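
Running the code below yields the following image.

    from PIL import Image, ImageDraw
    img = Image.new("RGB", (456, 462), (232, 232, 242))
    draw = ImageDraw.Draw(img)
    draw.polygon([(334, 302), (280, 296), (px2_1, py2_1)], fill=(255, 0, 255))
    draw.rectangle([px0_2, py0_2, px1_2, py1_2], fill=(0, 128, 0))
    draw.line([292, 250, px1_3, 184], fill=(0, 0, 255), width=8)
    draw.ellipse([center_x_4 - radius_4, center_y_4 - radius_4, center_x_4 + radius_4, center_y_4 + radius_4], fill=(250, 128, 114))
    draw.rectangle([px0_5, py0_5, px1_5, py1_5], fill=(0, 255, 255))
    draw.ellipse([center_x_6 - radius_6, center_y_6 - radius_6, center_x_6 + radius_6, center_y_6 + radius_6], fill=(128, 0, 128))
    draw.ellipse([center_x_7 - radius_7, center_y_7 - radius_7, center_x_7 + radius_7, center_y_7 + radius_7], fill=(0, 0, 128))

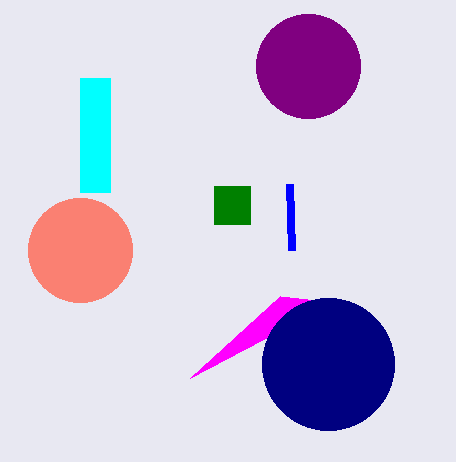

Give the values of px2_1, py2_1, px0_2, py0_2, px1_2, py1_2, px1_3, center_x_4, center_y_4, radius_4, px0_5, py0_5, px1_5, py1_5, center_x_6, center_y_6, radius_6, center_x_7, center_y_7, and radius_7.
px2_1 = 190; py2_1 = 378; px0_2 = 214; py0_2 = 186; px1_2 = 250; py1_2 = 224; px1_3 = 290; center_x_4 = 80; center_y_4 = 250; radius_4 = 52; px0_5 = 80; py0_5 = 78; px1_5 = 110; py1_5 = 192; center_x_6 = 308; center_y_6 = 66; radius_6 = 52; center_x_7 = 328; center_y_7 = 364; radius_7 = 66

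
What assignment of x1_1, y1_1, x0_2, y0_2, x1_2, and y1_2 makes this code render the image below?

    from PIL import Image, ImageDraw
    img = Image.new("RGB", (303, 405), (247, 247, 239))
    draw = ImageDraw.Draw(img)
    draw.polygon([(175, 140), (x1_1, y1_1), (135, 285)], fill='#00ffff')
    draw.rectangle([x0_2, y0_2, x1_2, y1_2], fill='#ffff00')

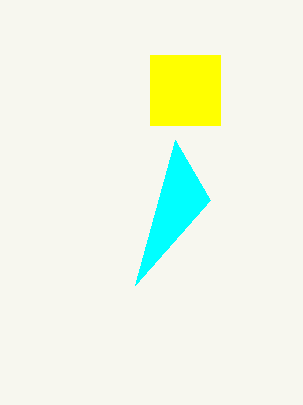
x1_1 = 210, y1_1 = 200, x0_2 = 150, y0_2 = 55, x1_2 = 220, y1_2 = 125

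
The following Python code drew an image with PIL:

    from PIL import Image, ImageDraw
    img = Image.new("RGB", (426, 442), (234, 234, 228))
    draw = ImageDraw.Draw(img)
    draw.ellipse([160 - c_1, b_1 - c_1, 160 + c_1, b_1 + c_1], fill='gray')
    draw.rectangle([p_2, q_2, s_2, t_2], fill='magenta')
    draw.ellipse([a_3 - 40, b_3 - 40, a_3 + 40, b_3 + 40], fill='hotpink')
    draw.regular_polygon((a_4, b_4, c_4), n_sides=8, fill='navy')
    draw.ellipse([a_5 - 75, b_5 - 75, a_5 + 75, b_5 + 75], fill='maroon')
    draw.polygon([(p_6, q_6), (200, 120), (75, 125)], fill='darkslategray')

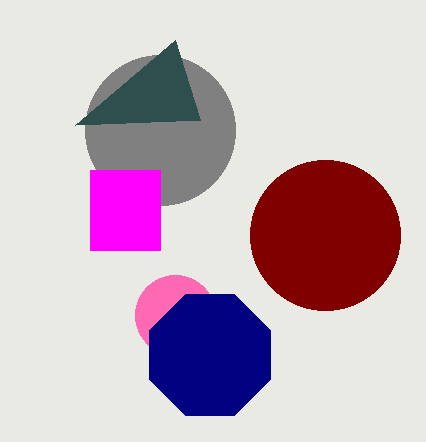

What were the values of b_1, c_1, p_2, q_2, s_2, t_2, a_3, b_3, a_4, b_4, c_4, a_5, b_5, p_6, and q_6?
b_1 = 130
c_1 = 75
p_2 = 90
q_2 = 170
s_2 = 160
t_2 = 250
a_3 = 175
b_3 = 315
a_4 = 210
b_4 = 355
c_4 = 65
a_5 = 325
b_5 = 235
p_6 = 175
q_6 = 40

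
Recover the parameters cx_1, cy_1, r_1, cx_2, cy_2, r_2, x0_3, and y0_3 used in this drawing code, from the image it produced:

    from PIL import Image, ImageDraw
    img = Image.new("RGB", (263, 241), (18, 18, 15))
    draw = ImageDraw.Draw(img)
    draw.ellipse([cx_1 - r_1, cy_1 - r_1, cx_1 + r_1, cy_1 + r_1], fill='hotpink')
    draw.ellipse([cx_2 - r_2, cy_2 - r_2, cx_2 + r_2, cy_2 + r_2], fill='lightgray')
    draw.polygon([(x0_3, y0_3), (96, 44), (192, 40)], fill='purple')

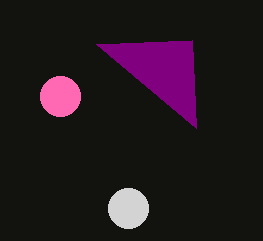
cx_1 = 60; cy_1 = 96; r_1 = 20; cx_2 = 128; cy_2 = 208; r_2 = 20; x0_3 = 196; y0_3 = 128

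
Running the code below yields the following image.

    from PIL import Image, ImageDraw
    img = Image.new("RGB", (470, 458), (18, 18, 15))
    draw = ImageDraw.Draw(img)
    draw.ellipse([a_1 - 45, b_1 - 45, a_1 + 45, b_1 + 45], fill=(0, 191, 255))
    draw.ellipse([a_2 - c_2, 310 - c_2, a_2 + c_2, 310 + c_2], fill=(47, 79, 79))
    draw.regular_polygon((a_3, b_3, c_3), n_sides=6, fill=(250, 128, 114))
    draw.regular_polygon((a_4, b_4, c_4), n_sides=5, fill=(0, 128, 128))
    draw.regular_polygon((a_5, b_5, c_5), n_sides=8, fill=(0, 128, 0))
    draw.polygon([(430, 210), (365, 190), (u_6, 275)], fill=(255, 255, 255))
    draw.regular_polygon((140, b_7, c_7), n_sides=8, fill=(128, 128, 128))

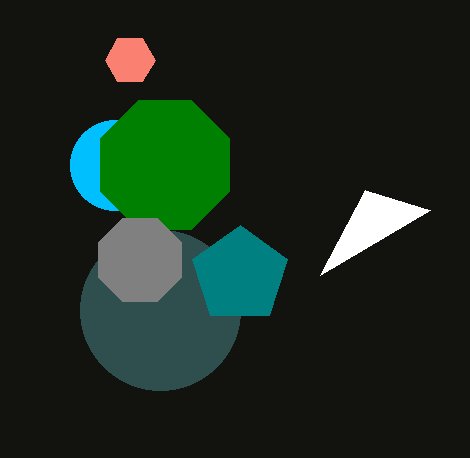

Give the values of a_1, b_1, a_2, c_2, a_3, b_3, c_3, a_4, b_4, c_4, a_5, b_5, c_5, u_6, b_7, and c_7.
a_1 = 115, b_1 = 165, a_2 = 160, c_2 = 80, a_3 = 130, b_3 = 60, c_3 = 25, a_4 = 240, b_4 = 275, c_4 = 50, a_5 = 165, b_5 = 165, c_5 = 70, u_6 = 320, b_7 = 260, c_7 = 45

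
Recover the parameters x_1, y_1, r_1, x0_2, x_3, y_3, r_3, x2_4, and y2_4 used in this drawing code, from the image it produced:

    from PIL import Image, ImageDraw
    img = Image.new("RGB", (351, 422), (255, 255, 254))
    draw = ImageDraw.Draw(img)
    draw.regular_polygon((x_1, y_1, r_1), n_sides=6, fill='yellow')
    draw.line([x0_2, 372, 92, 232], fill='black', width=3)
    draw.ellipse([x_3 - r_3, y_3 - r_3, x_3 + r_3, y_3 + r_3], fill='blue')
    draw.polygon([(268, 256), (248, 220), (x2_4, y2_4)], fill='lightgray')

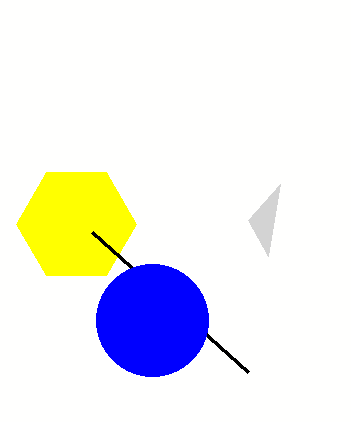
x_1 = 76, y_1 = 224, r_1 = 60, x0_2 = 248, x_3 = 152, y_3 = 320, r_3 = 56, x2_4 = 280, y2_4 = 184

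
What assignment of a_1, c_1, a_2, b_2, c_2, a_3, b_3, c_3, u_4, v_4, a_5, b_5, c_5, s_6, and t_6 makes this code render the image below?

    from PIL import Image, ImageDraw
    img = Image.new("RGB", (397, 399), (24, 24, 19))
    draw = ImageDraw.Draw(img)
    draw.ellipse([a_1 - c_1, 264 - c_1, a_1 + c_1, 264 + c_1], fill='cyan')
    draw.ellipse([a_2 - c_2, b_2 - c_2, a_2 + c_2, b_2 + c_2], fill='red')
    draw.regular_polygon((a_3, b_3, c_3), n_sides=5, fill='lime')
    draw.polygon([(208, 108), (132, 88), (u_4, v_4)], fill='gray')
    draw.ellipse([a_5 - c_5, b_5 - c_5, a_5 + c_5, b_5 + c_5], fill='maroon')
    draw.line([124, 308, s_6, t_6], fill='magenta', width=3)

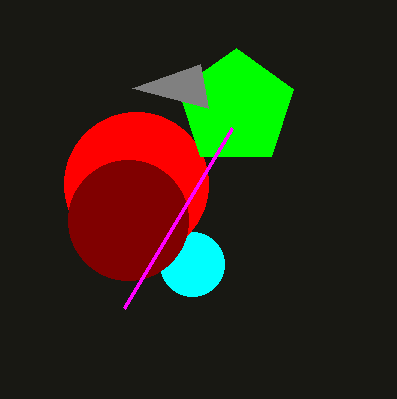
a_1 = 192, c_1 = 32, a_2 = 136, b_2 = 184, c_2 = 72, a_3 = 236, b_3 = 108, c_3 = 60, u_4 = 200, v_4 = 64, a_5 = 128, b_5 = 220, c_5 = 60, s_6 = 232, t_6 = 128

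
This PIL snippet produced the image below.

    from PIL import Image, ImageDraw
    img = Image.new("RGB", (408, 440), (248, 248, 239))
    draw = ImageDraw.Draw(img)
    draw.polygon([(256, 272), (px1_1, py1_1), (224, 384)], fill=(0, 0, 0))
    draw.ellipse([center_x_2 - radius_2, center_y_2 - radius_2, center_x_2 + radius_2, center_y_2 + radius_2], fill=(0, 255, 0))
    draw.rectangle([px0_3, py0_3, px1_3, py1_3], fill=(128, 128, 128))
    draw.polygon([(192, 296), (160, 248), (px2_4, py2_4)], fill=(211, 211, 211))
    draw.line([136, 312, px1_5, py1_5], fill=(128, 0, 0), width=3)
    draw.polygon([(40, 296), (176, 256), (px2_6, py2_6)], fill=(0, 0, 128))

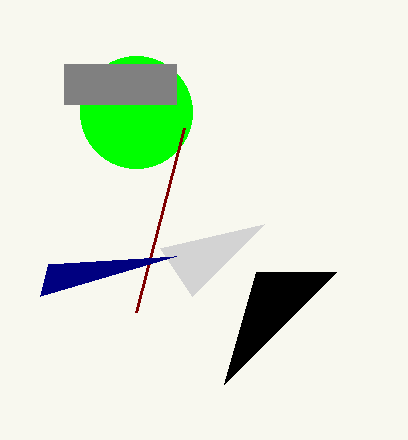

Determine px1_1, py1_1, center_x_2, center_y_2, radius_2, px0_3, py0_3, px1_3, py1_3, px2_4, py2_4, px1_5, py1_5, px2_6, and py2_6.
px1_1 = 336
py1_1 = 272
center_x_2 = 136
center_y_2 = 112
radius_2 = 56
px0_3 = 64
py0_3 = 64
px1_3 = 176
py1_3 = 104
px2_4 = 264
py2_4 = 224
px1_5 = 184
py1_5 = 128
px2_6 = 48
py2_6 = 264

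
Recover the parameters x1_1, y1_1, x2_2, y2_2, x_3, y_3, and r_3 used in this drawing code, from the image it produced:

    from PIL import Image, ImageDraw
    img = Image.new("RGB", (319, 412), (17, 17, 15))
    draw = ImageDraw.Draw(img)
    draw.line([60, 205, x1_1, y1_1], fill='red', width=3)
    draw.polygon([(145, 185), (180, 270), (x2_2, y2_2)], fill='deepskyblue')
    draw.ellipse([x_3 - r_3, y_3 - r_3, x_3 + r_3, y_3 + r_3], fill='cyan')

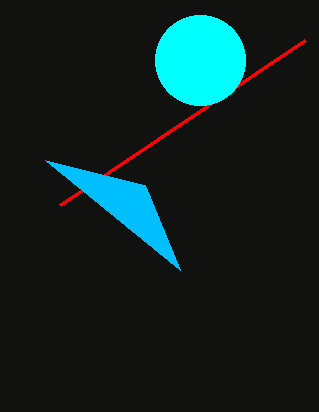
x1_1 = 305, y1_1 = 40, x2_2 = 45, y2_2 = 160, x_3 = 200, y_3 = 60, r_3 = 45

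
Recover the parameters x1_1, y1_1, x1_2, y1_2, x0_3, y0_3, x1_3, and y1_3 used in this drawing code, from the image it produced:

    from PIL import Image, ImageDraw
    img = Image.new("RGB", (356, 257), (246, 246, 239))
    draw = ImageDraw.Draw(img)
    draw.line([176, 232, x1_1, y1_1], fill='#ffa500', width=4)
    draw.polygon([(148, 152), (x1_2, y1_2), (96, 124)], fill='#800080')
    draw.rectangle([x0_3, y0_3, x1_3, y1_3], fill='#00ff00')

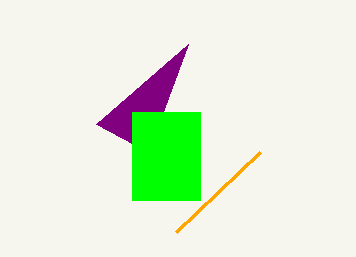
x1_1 = 260
y1_1 = 152
x1_2 = 188
y1_2 = 44
x0_3 = 132
y0_3 = 112
x1_3 = 200
y1_3 = 200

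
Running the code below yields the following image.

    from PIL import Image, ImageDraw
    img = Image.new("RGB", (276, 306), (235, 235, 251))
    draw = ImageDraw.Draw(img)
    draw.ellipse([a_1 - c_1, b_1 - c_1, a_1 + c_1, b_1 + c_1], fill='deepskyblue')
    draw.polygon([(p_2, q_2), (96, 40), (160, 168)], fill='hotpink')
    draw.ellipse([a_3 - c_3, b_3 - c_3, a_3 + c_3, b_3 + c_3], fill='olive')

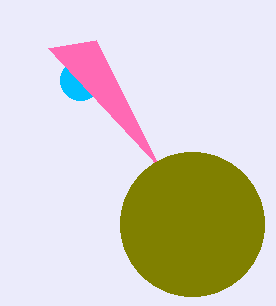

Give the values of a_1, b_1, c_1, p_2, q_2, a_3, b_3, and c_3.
a_1 = 80
b_1 = 80
c_1 = 20
p_2 = 48
q_2 = 48
a_3 = 192
b_3 = 224
c_3 = 72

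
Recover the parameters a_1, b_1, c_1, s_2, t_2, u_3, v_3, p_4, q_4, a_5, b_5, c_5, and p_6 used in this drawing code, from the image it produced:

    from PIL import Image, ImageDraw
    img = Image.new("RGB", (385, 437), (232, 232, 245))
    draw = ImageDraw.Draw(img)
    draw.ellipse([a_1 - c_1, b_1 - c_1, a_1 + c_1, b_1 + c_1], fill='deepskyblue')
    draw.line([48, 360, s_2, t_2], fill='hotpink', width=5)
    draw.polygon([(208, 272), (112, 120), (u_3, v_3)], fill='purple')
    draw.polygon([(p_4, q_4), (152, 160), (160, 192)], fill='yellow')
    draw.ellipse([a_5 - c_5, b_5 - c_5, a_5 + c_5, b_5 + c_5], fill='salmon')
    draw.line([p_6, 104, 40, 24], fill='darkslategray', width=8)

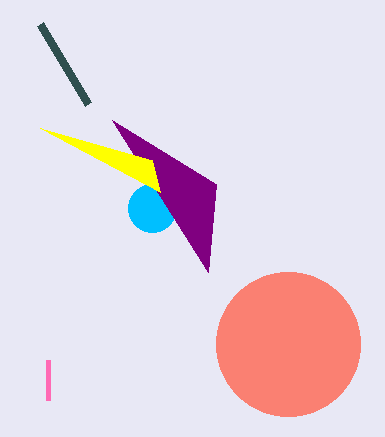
a_1 = 152, b_1 = 208, c_1 = 24, s_2 = 48, t_2 = 400, u_3 = 216, v_3 = 184, p_4 = 40, q_4 = 128, a_5 = 288, b_5 = 344, c_5 = 72, p_6 = 88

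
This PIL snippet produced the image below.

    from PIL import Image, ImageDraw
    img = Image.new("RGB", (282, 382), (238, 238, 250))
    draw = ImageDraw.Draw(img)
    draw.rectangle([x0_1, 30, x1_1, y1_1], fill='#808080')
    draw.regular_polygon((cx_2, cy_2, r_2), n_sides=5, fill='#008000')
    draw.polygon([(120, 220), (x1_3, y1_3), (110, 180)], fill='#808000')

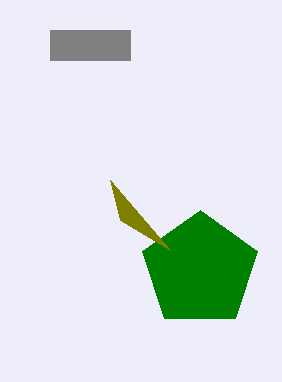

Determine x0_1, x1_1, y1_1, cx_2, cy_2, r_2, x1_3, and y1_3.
x0_1 = 50; x1_1 = 130; y1_1 = 60; cx_2 = 200; cy_2 = 270; r_2 = 60; x1_3 = 170; y1_3 = 250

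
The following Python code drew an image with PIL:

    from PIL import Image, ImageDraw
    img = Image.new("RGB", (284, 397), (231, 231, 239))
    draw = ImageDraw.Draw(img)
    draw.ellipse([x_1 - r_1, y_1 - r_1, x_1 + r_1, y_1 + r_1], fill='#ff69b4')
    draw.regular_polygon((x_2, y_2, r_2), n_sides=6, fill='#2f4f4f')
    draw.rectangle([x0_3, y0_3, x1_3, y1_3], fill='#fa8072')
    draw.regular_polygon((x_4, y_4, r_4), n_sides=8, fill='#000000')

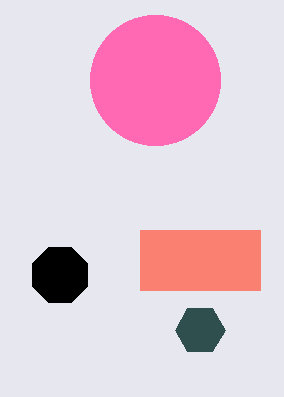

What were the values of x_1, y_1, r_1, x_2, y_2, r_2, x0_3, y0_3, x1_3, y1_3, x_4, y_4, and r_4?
x_1 = 155; y_1 = 80; r_1 = 65; x_2 = 200; y_2 = 330; r_2 = 25; x0_3 = 140; y0_3 = 230; x1_3 = 260; y1_3 = 290; x_4 = 60; y_4 = 275; r_4 = 30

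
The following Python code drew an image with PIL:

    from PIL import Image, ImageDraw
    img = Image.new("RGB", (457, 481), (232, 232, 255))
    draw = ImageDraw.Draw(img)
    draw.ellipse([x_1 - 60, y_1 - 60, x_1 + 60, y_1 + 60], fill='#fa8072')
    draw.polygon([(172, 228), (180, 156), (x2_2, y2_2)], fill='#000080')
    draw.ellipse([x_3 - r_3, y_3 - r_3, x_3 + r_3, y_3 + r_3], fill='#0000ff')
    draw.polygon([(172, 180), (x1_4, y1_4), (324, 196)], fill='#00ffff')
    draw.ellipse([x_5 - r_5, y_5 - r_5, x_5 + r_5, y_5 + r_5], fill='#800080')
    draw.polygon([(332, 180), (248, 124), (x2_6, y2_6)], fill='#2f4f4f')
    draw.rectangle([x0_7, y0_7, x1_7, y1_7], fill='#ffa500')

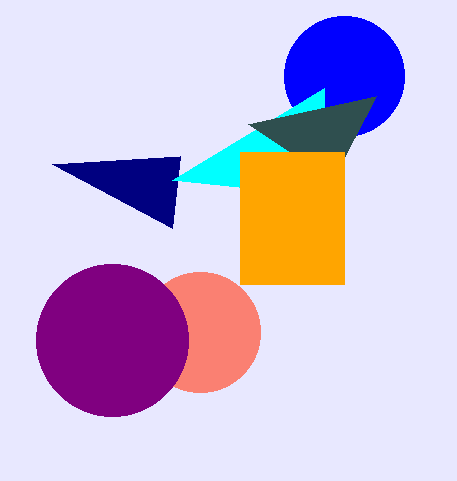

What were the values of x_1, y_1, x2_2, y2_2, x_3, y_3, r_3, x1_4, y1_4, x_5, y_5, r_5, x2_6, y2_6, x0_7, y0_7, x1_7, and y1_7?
x_1 = 200, y_1 = 332, x2_2 = 52, y2_2 = 164, x_3 = 344, y_3 = 76, r_3 = 60, x1_4 = 324, y1_4 = 88, x_5 = 112, y_5 = 340, r_5 = 76, x2_6 = 376, y2_6 = 96, x0_7 = 240, y0_7 = 152, x1_7 = 344, y1_7 = 284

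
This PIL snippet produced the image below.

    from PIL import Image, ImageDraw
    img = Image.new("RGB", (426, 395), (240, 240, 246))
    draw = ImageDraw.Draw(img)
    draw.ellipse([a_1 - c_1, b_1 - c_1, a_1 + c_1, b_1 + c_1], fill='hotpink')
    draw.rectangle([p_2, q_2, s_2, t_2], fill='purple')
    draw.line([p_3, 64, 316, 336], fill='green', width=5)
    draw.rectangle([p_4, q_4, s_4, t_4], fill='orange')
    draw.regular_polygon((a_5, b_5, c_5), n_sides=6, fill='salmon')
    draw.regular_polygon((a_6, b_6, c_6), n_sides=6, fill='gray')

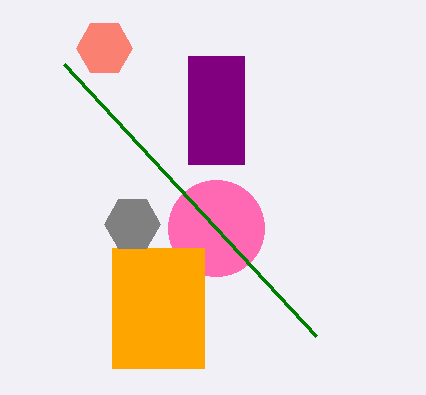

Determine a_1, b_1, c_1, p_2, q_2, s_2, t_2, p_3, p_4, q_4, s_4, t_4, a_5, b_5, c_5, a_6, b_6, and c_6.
a_1 = 216
b_1 = 228
c_1 = 48
p_2 = 188
q_2 = 56
s_2 = 244
t_2 = 164
p_3 = 64
p_4 = 112
q_4 = 248
s_4 = 204
t_4 = 368
a_5 = 104
b_5 = 48
c_5 = 28
a_6 = 132
b_6 = 224
c_6 = 28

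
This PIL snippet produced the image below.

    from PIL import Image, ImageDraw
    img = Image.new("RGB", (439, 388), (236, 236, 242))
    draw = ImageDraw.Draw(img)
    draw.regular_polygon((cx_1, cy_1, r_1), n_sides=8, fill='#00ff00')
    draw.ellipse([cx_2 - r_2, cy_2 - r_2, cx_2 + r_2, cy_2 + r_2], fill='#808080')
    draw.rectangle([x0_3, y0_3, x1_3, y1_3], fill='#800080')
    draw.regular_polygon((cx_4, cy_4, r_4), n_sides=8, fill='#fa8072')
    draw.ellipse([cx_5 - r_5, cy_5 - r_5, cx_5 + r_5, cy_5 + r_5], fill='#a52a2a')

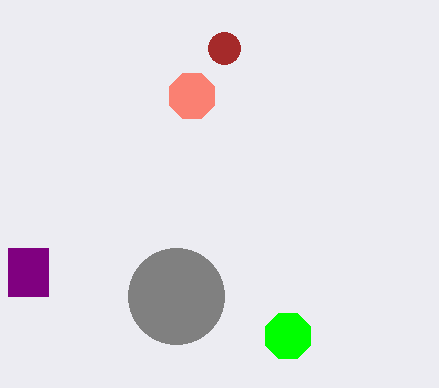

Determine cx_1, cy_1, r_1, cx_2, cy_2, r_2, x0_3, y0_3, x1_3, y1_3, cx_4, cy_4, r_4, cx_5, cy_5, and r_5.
cx_1 = 288, cy_1 = 336, r_1 = 24, cx_2 = 176, cy_2 = 296, r_2 = 48, x0_3 = 8, y0_3 = 248, x1_3 = 48, y1_3 = 296, cx_4 = 192, cy_4 = 96, r_4 = 24, cx_5 = 224, cy_5 = 48, r_5 = 16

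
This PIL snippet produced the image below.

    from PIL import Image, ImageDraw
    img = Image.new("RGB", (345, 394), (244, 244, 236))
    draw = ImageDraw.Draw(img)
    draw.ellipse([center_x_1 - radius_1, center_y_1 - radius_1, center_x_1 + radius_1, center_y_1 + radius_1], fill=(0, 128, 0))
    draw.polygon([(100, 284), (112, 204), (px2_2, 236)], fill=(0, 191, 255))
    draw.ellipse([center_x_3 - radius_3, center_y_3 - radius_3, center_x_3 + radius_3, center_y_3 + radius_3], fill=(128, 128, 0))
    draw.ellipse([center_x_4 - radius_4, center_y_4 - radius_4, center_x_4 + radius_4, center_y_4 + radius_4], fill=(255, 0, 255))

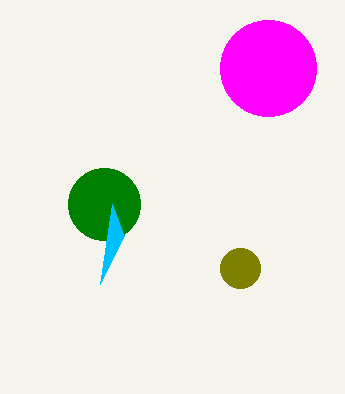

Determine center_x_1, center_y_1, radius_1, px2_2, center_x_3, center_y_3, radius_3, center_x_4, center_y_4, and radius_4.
center_x_1 = 104
center_y_1 = 204
radius_1 = 36
px2_2 = 124
center_x_3 = 240
center_y_3 = 268
radius_3 = 20
center_x_4 = 268
center_y_4 = 68
radius_4 = 48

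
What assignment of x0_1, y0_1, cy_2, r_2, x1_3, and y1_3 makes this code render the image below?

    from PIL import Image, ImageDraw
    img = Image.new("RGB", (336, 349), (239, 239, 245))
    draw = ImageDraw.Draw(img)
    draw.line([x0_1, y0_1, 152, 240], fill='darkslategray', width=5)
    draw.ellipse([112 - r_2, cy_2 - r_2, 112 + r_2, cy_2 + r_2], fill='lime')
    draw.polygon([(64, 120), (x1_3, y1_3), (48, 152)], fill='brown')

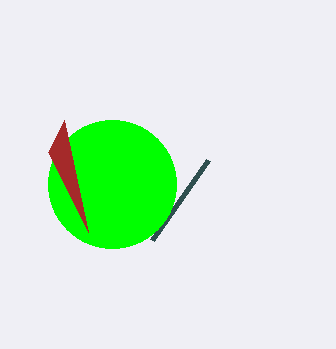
x0_1 = 208; y0_1 = 160; cy_2 = 184; r_2 = 64; x1_3 = 88; y1_3 = 232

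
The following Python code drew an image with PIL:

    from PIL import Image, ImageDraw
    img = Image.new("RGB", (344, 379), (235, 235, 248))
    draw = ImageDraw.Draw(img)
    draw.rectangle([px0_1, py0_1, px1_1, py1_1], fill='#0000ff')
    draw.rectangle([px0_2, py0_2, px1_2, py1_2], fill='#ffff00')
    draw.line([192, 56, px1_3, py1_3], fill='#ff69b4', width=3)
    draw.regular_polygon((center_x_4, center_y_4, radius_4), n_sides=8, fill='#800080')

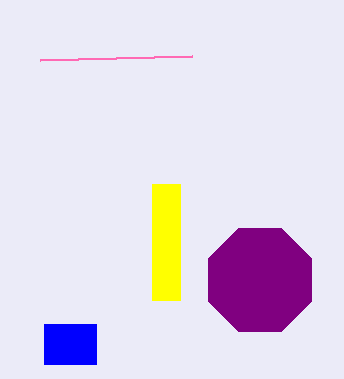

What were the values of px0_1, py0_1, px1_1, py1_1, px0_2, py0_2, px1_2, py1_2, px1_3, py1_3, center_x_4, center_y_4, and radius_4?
px0_1 = 44, py0_1 = 324, px1_1 = 96, py1_1 = 364, px0_2 = 152, py0_2 = 184, px1_2 = 180, py1_2 = 300, px1_3 = 40, py1_3 = 60, center_x_4 = 260, center_y_4 = 280, radius_4 = 56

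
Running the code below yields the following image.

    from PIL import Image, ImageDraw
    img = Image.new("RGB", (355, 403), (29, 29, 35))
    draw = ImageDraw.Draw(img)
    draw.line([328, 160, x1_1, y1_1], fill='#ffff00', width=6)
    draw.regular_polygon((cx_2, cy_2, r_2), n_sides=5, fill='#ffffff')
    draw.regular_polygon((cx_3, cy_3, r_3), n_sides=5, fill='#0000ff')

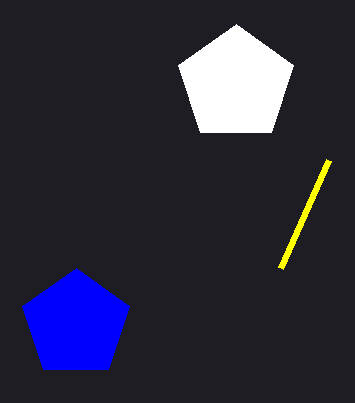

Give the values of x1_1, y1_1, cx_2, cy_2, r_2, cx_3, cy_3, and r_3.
x1_1 = 280, y1_1 = 268, cx_2 = 236, cy_2 = 84, r_2 = 60, cx_3 = 76, cy_3 = 324, r_3 = 56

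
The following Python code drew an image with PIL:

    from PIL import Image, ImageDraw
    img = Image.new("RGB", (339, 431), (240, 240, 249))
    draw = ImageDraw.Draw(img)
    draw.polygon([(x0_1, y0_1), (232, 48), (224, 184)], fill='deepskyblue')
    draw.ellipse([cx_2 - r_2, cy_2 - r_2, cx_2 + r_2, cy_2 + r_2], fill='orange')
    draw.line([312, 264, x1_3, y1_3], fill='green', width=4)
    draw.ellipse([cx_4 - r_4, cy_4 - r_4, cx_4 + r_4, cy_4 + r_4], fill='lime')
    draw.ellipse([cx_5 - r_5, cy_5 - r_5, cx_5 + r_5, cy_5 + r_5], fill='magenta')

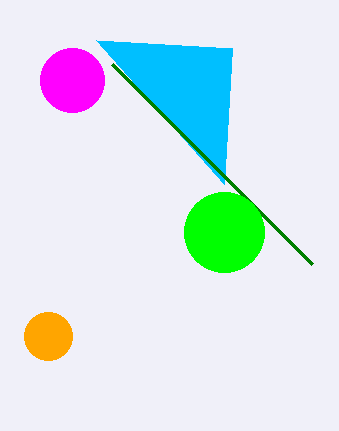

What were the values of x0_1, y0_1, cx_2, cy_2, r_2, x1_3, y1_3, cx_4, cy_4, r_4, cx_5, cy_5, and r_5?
x0_1 = 96, y0_1 = 40, cx_2 = 48, cy_2 = 336, r_2 = 24, x1_3 = 112, y1_3 = 64, cx_4 = 224, cy_4 = 232, r_4 = 40, cx_5 = 72, cy_5 = 80, r_5 = 32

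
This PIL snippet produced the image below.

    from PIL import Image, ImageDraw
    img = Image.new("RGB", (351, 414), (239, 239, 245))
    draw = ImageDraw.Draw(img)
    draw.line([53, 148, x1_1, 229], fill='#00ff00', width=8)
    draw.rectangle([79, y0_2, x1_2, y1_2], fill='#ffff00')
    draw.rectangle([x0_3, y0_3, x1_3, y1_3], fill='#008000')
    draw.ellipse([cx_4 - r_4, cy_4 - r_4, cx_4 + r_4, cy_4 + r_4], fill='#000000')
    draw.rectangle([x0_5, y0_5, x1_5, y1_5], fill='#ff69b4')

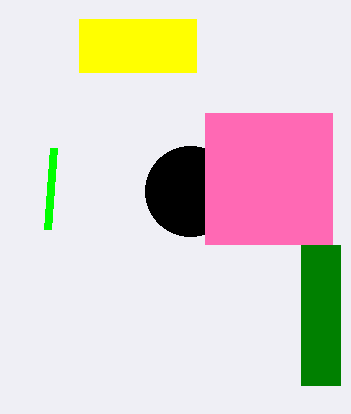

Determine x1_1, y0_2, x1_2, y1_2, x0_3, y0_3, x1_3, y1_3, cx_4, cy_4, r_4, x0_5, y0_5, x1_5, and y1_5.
x1_1 = 47
y0_2 = 19
x1_2 = 196
y1_2 = 72
x0_3 = 301
y0_3 = 245
x1_3 = 340
y1_3 = 385
cx_4 = 190
cy_4 = 191
r_4 = 45
x0_5 = 205
y0_5 = 113
x1_5 = 332
y1_5 = 244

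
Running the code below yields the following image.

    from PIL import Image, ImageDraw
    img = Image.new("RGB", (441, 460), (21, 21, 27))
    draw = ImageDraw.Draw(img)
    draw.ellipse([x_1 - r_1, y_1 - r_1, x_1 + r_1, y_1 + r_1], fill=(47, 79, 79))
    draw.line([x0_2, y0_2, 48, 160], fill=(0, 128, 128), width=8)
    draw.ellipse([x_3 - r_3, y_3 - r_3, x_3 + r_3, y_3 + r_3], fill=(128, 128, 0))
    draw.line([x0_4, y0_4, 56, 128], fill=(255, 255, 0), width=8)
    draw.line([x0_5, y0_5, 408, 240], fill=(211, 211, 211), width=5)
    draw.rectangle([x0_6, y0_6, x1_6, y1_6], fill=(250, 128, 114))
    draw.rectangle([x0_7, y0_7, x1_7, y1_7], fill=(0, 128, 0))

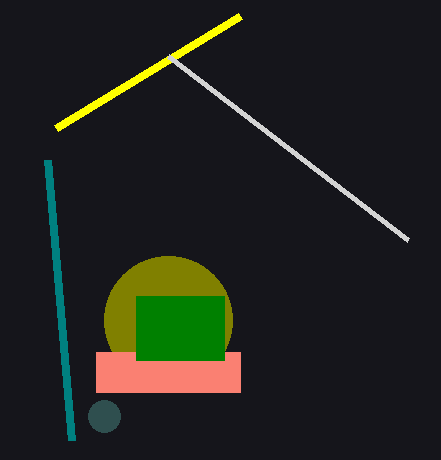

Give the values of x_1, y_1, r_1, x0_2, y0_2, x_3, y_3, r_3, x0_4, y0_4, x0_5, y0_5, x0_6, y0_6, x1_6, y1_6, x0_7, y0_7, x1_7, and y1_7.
x_1 = 104, y_1 = 416, r_1 = 16, x0_2 = 72, y0_2 = 440, x_3 = 168, y_3 = 320, r_3 = 64, x0_4 = 240, y0_4 = 16, x0_5 = 168, y0_5 = 56, x0_6 = 96, y0_6 = 352, x1_6 = 240, y1_6 = 392, x0_7 = 136, y0_7 = 296, x1_7 = 224, y1_7 = 360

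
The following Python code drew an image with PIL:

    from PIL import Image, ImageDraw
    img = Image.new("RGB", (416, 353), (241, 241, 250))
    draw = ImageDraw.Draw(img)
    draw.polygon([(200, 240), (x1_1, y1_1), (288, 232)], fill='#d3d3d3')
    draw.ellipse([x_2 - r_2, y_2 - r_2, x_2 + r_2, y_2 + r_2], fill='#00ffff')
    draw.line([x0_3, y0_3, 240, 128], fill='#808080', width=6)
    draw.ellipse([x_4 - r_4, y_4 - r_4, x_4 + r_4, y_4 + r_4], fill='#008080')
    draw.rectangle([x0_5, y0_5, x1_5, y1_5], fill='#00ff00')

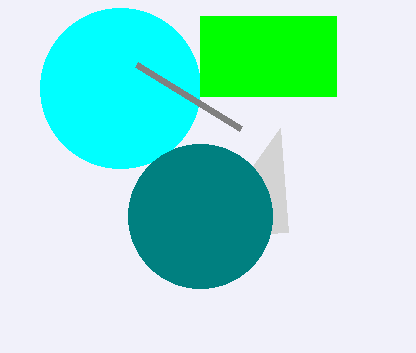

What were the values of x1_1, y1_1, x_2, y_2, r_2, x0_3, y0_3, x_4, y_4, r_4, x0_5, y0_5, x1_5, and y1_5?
x1_1 = 280
y1_1 = 128
x_2 = 120
y_2 = 88
r_2 = 80
x0_3 = 136
y0_3 = 64
x_4 = 200
y_4 = 216
r_4 = 72
x0_5 = 200
y0_5 = 16
x1_5 = 336
y1_5 = 96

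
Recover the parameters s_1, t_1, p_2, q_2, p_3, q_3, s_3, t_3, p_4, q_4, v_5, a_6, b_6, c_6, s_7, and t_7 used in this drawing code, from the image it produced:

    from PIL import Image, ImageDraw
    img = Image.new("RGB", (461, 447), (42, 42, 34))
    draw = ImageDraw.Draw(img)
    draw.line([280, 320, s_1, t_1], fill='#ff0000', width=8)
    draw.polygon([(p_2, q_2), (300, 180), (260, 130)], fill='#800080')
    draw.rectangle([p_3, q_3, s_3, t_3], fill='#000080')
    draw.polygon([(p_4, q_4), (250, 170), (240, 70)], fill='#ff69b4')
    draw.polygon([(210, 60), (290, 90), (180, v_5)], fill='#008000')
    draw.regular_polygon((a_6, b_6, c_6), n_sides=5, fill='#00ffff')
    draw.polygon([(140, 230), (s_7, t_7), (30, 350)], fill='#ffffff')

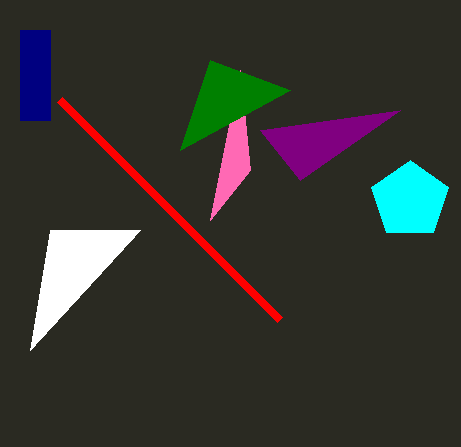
s_1 = 60
t_1 = 100
p_2 = 400
q_2 = 110
p_3 = 20
q_3 = 30
s_3 = 50
t_3 = 120
p_4 = 210
q_4 = 220
v_5 = 150
a_6 = 410
b_6 = 200
c_6 = 40
s_7 = 50
t_7 = 230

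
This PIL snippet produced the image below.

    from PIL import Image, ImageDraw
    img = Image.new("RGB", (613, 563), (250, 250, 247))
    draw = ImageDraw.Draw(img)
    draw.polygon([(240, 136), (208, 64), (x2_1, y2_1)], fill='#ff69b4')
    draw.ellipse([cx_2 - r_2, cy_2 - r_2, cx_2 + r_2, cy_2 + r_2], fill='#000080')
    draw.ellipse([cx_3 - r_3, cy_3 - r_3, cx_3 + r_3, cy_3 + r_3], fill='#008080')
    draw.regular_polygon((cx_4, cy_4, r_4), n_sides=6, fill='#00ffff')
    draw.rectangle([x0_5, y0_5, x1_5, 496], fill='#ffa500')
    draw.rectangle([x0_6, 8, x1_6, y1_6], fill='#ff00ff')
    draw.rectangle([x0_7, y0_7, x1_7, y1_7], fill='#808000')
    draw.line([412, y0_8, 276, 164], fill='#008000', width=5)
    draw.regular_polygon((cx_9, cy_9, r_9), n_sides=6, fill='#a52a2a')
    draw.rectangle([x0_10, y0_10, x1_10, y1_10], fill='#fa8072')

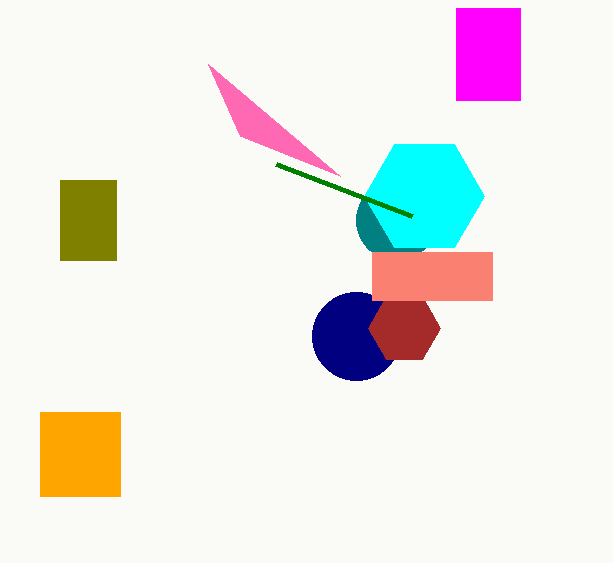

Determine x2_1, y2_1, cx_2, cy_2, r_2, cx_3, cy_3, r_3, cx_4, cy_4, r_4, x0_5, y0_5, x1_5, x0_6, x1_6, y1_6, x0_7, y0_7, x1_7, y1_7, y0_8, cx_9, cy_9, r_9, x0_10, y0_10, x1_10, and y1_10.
x2_1 = 340; y2_1 = 176; cx_2 = 356; cy_2 = 336; r_2 = 44; cx_3 = 396; cy_3 = 220; r_3 = 40; cx_4 = 424; cy_4 = 196; r_4 = 60; x0_5 = 40; y0_5 = 412; x1_5 = 120; x0_6 = 456; x1_6 = 520; y1_6 = 100; x0_7 = 60; y0_7 = 180; x1_7 = 116; y1_7 = 260; y0_8 = 216; cx_9 = 404; cy_9 = 328; r_9 = 36; x0_10 = 372; y0_10 = 252; x1_10 = 492; y1_10 = 300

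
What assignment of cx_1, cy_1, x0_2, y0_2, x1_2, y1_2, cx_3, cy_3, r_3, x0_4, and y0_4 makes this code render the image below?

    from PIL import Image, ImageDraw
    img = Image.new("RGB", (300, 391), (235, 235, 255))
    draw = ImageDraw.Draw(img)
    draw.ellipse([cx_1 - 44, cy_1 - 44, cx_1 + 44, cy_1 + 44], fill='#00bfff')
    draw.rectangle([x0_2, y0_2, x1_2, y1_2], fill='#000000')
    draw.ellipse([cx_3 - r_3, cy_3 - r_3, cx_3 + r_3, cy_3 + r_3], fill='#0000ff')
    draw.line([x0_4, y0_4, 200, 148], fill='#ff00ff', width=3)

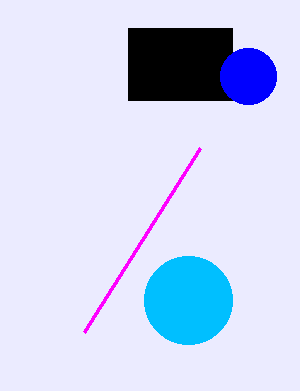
cx_1 = 188, cy_1 = 300, x0_2 = 128, y0_2 = 28, x1_2 = 232, y1_2 = 100, cx_3 = 248, cy_3 = 76, r_3 = 28, x0_4 = 84, y0_4 = 332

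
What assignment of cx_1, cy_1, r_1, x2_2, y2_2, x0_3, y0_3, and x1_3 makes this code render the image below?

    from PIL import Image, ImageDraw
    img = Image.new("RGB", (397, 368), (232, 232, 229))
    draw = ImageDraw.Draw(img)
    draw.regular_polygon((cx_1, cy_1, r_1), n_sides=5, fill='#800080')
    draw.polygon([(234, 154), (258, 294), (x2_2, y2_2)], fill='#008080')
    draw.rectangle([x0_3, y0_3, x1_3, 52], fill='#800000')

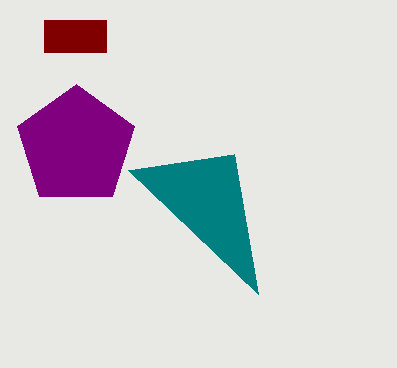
cx_1 = 76, cy_1 = 146, r_1 = 62, x2_2 = 128, y2_2 = 170, x0_3 = 44, y0_3 = 20, x1_3 = 106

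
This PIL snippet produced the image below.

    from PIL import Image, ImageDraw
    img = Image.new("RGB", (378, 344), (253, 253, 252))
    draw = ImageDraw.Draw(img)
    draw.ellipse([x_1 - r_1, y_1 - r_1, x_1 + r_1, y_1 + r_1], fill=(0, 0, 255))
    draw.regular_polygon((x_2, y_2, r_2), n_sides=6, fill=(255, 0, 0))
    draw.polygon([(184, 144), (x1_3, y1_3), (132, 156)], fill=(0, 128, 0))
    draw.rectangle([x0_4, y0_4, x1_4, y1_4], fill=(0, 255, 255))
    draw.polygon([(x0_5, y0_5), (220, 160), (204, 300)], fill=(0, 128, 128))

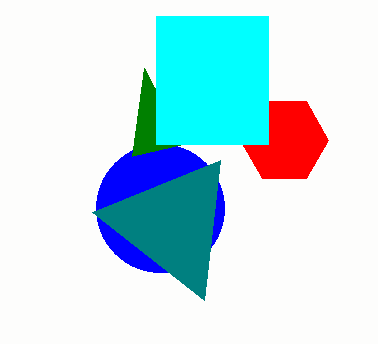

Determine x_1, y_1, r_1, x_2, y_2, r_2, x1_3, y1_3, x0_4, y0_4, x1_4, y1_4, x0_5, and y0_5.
x_1 = 160; y_1 = 208; r_1 = 64; x_2 = 284; y_2 = 140; r_2 = 44; x1_3 = 144; y1_3 = 68; x0_4 = 156; y0_4 = 16; x1_4 = 268; y1_4 = 144; x0_5 = 92; y0_5 = 212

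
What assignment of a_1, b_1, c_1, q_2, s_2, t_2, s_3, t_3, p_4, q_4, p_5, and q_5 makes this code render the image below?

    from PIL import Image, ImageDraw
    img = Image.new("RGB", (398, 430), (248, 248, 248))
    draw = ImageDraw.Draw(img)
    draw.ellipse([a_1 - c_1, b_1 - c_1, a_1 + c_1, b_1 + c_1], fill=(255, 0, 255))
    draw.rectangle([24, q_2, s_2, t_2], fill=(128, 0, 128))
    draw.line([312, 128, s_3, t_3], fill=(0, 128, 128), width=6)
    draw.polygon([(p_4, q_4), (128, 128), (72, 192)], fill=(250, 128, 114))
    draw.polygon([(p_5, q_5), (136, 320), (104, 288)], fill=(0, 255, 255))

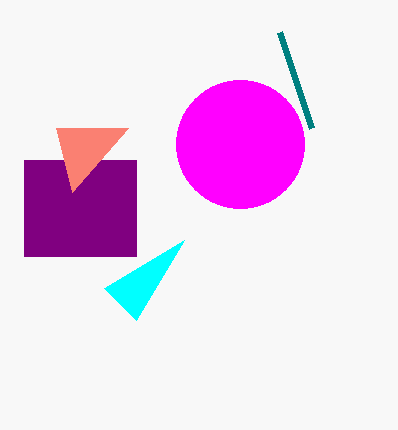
a_1 = 240
b_1 = 144
c_1 = 64
q_2 = 160
s_2 = 136
t_2 = 256
s_3 = 280
t_3 = 32
p_4 = 56
q_4 = 128
p_5 = 184
q_5 = 240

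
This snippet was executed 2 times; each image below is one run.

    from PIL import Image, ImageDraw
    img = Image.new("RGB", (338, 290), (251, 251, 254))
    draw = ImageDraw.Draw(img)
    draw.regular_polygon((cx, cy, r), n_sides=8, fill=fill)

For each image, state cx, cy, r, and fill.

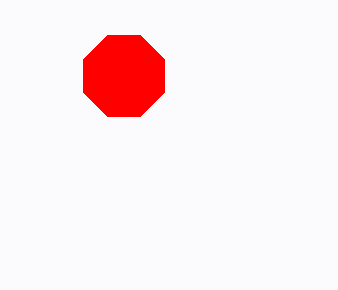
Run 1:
cx = 124; cy = 76; r = 44; fill = 'red'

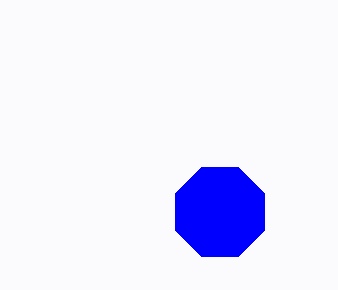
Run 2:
cx = 220; cy = 212; r = 48; fill = 'blue'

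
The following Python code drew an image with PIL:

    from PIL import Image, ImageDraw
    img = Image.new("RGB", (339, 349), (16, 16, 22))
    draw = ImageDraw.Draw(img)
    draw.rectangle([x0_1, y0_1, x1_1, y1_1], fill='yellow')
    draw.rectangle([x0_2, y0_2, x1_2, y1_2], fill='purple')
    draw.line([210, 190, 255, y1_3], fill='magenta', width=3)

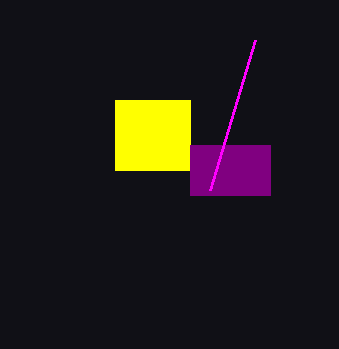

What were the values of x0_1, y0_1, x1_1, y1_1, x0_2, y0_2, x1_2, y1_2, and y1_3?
x0_1 = 115
y0_1 = 100
x1_1 = 190
y1_1 = 170
x0_2 = 190
y0_2 = 145
x1_2 = 270
y1_2 = 195
y1_3 = 40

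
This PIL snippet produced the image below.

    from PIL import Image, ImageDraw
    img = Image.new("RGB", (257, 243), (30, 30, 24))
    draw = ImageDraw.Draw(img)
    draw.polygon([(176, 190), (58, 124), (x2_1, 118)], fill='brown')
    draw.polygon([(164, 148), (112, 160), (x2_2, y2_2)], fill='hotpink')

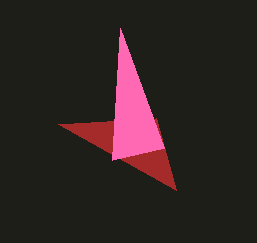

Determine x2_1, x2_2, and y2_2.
x2_1 = 156; x2_2 = 120; y2_2 = 28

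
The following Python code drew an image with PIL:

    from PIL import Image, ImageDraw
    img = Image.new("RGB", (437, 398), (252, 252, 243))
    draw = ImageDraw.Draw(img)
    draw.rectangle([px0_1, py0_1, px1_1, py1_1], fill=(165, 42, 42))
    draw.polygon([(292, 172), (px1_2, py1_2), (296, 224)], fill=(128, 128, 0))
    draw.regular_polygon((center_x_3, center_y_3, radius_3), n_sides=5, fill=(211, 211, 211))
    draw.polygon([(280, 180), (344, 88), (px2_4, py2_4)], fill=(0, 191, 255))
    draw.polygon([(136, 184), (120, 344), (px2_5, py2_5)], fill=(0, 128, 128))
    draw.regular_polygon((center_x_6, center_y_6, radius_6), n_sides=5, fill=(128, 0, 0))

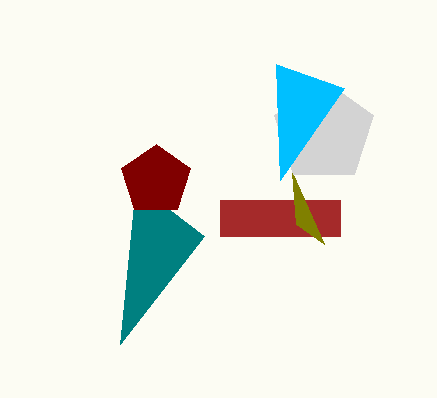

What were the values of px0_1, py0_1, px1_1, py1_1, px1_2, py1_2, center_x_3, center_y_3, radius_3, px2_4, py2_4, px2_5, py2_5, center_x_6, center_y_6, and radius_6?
px0_1 = 220; py0_1 = 200; px1_1 = 340; py1_1 = 236; px1_2 = 324; py1_2 = 244; center_x_3 = 324; center_y_3 = 132; radius_3 = 52; px2_4 = 276; py2_4 = 64; px2_5 = 204; py2_5 = 236; center_x_6 = 156; center_y_6 = 180; radius_6 = 36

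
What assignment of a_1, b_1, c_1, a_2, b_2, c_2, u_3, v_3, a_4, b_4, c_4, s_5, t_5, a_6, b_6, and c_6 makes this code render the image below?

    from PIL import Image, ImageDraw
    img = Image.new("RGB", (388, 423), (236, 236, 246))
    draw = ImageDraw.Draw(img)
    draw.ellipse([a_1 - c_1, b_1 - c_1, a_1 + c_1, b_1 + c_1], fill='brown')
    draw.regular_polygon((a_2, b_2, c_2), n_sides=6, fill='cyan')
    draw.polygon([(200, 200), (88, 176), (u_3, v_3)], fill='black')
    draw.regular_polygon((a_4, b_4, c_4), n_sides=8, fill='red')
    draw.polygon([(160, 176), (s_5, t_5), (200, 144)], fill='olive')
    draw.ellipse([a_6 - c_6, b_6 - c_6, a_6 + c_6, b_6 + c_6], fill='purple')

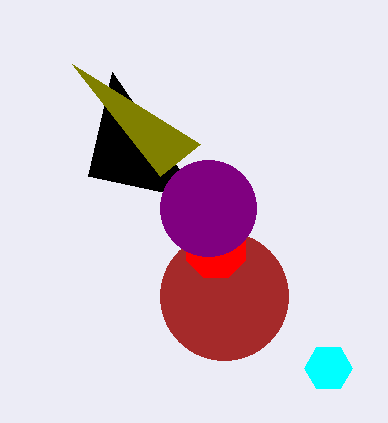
a_1 = 224, b_1 = 296, c_1 = 64, a_2 = 328, b_2 = 368, c_2 = 24, u_3 = 112, v_3 = 72, a_4 = 216, b_4 = 248, c_4 = 32, s_5 = 72, t_5 = 64, a_6 = 208, b_6 = 208, c_6 = 48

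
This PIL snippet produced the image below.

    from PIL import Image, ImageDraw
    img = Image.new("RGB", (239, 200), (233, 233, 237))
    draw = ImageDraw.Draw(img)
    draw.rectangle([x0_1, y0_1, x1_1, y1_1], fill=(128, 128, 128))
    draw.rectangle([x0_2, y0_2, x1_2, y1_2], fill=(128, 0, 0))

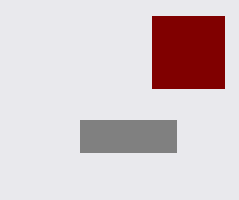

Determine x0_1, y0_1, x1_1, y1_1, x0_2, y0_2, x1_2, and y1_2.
x0_1 = 80; y0_1 = 120; x1_1 = 176; y1_1 = 152; x0_2 = 152; y0_2 = 16; x1_2 = 224; y1_2 = 88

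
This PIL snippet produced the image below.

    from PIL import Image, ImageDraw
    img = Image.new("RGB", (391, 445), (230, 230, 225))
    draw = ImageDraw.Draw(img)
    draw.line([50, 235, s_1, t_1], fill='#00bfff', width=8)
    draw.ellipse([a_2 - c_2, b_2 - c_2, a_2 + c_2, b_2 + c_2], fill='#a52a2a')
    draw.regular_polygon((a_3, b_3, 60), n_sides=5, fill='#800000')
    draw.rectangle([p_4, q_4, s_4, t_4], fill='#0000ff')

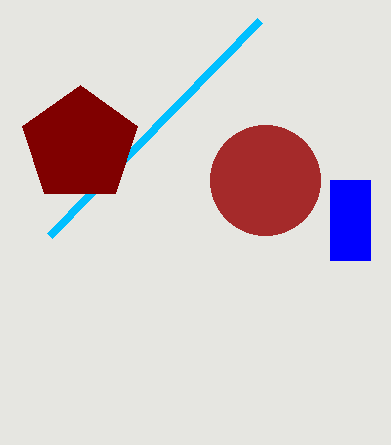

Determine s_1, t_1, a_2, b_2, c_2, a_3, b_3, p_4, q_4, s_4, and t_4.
s_1 = 260; t_1 = 20; a_2 = 265; b_2 = 180; c_2 = 55; a_3 = 80; b_3 = 145; p_4 = 330; q_4 = 180; s_4 = 370; t_4 = 260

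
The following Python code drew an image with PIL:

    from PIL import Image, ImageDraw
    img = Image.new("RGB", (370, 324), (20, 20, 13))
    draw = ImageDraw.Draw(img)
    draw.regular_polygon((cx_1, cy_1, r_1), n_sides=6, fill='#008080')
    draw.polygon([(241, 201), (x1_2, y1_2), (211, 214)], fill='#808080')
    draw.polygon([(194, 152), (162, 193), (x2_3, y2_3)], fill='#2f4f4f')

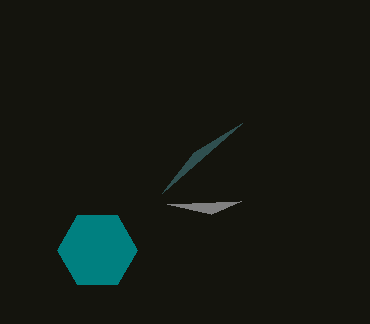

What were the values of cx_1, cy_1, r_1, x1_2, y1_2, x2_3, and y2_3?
cx_1 = 97
cy_1 = 250
r_1 = 40
x1_2 = 167
y1_2 = 204
x2_3 = 242
y2_3 = 123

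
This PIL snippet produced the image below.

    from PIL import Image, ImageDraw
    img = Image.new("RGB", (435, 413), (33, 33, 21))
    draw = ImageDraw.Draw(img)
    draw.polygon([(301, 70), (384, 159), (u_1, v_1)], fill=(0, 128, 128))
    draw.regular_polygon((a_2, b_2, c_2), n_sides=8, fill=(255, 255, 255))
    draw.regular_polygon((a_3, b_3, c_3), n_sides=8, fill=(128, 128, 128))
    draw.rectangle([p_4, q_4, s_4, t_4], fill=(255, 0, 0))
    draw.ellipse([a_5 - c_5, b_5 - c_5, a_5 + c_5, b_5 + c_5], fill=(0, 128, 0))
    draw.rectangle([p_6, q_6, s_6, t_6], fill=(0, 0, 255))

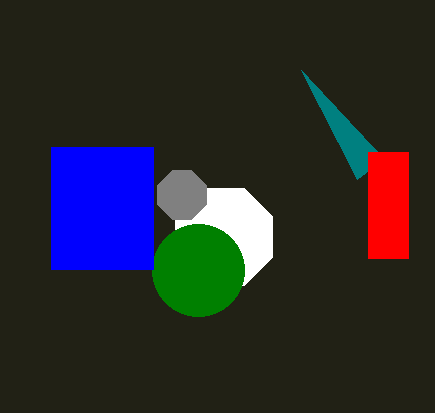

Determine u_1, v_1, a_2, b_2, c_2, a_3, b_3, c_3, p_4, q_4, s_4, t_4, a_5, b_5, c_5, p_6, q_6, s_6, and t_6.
u_1 = 357; v_1 = 179; a_2 = 224; b_2 = 237; c_2 = 53; a_3 = 182; b_3 = 195; c_3 = 26; p_4 = 368; q_4 = 152; s_4 = 408; t_4 = 258; a_5 = 198; b_5 = 270; c_5 = 46; p_6 = 51; q_6 = 147; s_6 = 153; t_6 = 269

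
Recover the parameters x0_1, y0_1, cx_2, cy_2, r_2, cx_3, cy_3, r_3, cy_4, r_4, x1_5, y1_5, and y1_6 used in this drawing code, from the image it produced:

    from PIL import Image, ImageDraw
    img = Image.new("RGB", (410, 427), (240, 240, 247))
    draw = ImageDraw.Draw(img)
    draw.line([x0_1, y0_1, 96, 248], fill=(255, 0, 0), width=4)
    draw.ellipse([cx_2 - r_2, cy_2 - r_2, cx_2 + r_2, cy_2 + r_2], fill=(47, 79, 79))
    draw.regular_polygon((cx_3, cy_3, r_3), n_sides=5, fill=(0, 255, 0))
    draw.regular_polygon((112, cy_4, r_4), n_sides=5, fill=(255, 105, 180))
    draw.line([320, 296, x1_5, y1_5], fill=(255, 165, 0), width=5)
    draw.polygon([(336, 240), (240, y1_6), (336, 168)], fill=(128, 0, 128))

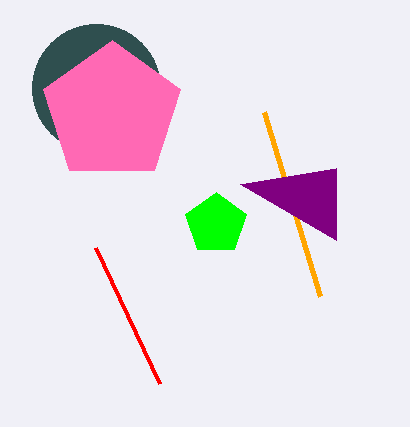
x0_1 = 160
y0_1 = 384
cx_2 = 96
cy_2 = 88
r_2 = 64
cx_3 = 216
cy_3 = 224
r_3 = 32
cy_4 = 112
r_4 = 72
x1_5 = 264
y1_5 = 112
y1_6 = 184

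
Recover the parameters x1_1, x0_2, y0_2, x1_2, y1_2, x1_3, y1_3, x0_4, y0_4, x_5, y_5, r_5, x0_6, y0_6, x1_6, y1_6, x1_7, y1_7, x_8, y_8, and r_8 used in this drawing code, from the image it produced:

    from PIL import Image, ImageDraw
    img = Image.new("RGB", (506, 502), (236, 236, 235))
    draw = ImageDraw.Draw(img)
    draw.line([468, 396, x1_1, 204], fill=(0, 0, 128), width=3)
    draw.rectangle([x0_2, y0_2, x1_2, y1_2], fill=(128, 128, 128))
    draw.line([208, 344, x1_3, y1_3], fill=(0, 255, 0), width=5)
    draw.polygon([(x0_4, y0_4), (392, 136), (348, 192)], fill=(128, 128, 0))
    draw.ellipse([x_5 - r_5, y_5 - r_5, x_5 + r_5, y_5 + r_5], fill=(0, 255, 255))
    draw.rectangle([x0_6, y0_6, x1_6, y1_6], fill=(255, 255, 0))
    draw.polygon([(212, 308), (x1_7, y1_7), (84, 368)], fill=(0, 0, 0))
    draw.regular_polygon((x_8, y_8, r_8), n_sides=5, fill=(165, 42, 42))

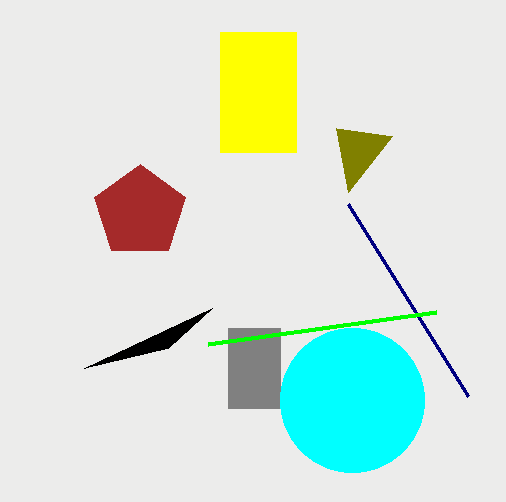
x1_1 = 348, x0_2 = 228, y0_2 = 328, x1_2 = 280, y1_2 = 408, x1_3 = 436, y1_3 = 312, x0_4 = 336, y0_4 = 128, x_5 = 352, y_5 = 400, r_5 = 72, x0_6 = 220, y0_6 = 32, x1_6 = 296, y1_6 = 152, x1_7 = 168, y1_7 = 348, x_8 = 140, y_8 = 212, r_8 = 48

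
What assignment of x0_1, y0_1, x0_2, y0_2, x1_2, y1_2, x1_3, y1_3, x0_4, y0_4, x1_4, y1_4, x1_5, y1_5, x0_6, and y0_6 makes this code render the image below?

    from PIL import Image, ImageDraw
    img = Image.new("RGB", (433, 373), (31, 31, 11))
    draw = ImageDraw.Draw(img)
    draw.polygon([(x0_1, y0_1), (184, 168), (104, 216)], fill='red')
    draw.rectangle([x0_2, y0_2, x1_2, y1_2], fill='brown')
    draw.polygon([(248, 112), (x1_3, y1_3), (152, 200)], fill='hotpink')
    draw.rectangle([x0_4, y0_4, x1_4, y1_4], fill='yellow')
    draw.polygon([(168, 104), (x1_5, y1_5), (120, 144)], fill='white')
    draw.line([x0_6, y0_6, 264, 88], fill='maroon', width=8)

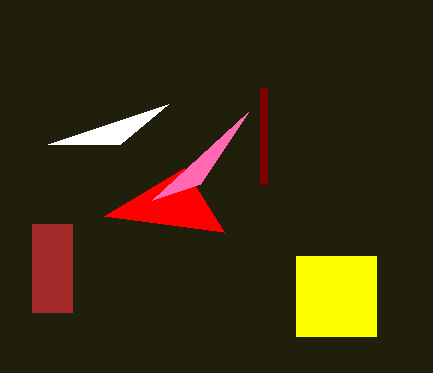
x0_1 = 224
y0_1 = 232
x0_2 = 32
y0_2 = 224
x1_2 = 72
y1_2 = 312
x1_3 = 200
y1_3 = 184
x0_4 = 296
y0_4 = 256
x1_4 = 376
y1_4 = 336
x1_5 = 48
y1_5 = 144
x0_6 = 264
y0_6 = 184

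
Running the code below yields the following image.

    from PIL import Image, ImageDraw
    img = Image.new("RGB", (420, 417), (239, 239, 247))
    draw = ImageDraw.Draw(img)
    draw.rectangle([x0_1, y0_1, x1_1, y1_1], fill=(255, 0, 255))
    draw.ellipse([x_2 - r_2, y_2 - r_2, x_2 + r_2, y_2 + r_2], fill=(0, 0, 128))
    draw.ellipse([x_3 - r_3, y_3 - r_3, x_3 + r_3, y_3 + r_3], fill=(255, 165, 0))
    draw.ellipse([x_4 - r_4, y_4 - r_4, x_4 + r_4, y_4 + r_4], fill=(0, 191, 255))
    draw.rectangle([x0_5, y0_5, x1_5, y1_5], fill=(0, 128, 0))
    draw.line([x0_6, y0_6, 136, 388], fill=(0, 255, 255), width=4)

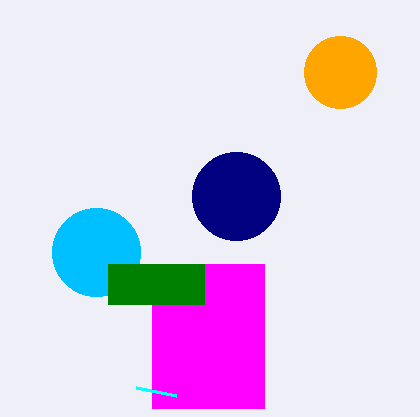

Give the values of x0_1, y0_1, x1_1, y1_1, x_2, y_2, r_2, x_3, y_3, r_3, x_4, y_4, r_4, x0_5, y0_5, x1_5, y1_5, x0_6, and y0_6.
x0_1 = 152
y0_1 = 264
x1_1 = 264
y1_1 = 408
x_2 = 236
y_2 = 196
r_2 = 44
x_3 = 340
y_3 = 72
r_3 = 36
x_4 = 96
y_4 = 252
r_4 = 44
x0_5 = 108
y0_5 = 264
x1_5 = 204
y1_5 = 304
x0_6 = 176
y0_6 = 396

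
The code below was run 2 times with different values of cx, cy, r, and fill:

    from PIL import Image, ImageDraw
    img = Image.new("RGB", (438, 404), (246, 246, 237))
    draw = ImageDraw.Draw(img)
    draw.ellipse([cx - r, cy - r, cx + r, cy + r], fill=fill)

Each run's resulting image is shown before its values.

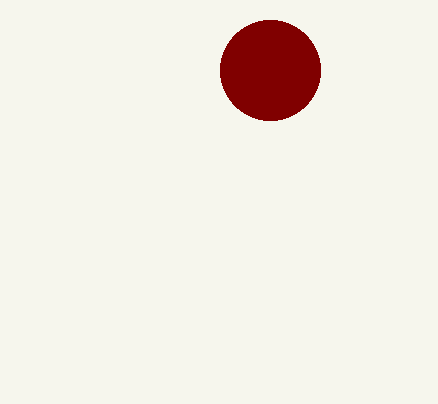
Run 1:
cx = 270
cy = 70
r = 50
fill = 'maroon'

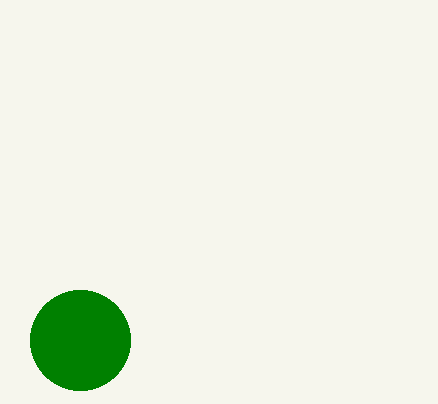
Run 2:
cx = 80
cy = 340
r = 50
fill = 'green'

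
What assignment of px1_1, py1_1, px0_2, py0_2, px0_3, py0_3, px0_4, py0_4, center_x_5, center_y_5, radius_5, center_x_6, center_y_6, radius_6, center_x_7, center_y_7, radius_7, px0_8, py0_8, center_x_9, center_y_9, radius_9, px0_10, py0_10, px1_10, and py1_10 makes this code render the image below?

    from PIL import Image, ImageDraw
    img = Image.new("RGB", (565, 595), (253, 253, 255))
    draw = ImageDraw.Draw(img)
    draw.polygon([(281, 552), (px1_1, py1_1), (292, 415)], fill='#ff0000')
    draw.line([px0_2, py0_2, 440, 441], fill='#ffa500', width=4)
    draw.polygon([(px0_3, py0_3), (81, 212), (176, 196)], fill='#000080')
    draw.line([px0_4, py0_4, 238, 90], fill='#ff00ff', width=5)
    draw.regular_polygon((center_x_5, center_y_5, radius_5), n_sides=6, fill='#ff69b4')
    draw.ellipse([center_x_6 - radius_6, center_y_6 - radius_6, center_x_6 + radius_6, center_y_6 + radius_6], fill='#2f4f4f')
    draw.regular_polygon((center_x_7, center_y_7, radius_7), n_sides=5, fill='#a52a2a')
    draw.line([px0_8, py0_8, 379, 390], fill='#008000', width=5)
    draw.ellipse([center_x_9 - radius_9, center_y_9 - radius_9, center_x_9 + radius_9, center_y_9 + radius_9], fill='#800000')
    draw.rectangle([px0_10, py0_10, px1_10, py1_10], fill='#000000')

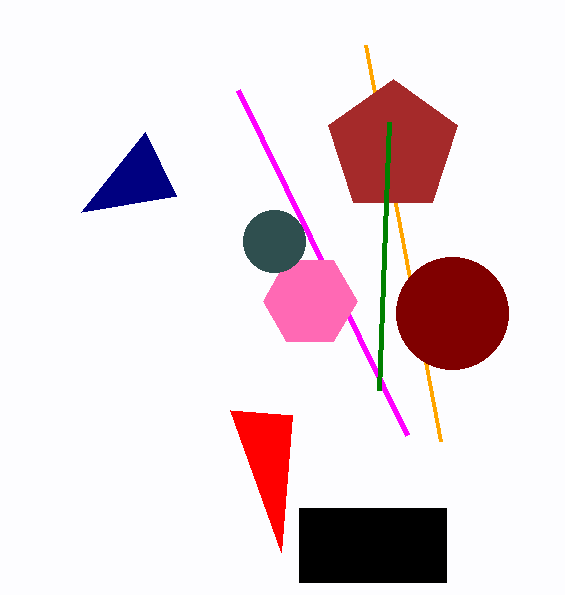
px1_1 = 230
py1_1 = 410
px0_2 = 365
py0_2 = 45
px0_3 = 145
py0_3 = 132
px0_4 = 407
py0_4 = 435
center_x_5 = 310
center_y_5 = 301
radius_5 = 47
center_x_6 = 274
center_y_6 = 241
radius_6 = 31
center_x_7 = 393
center_y_7 = 147
radius_7 = 68
px0_8 = 389
py0_8 = 122
center_x_9 = 452
center_y_9 = 313
radius_9 = 56
px0_10 = 299
py0_10 = 508
px1_10 = 446
py1_10 = 582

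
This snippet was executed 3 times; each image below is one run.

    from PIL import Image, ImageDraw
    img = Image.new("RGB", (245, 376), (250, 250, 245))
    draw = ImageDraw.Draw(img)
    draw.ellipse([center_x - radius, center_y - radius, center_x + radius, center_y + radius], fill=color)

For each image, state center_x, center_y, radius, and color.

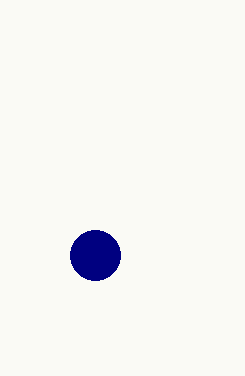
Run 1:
center_x = 95; center_y = 255; radius = 25; color = 'navy'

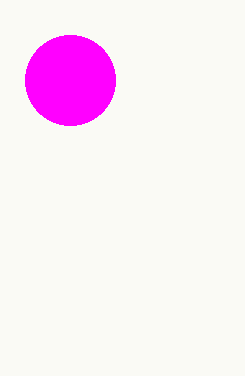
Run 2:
center_x = 70; center_y = 80; radius = 45; color = 'magenta'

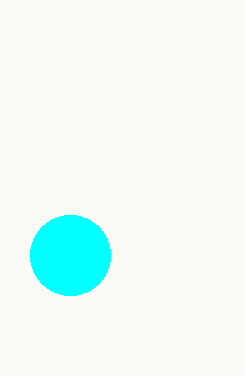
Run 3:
center_x = 70, center_y = 255, radius = 40, color = 'cyan'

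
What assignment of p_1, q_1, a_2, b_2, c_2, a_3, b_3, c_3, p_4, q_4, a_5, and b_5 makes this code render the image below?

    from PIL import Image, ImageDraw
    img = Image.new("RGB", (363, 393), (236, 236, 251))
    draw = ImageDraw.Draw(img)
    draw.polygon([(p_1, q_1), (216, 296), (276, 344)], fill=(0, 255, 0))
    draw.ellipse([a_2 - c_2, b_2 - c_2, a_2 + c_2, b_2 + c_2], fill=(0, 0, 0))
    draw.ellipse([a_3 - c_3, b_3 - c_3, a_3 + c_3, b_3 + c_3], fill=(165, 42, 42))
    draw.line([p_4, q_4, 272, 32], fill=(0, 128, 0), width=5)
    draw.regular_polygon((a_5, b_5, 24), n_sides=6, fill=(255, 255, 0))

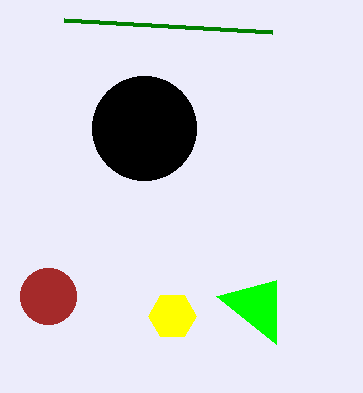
p_1 = 276; q_1 = 280; a_2 = 144; b_2 = 128; c_2 = 52; a_3 = 48; b_3 = 296; c_3 = 28; p_4 = 64; q_4 = 20; a_5 = 172; b_5 = 316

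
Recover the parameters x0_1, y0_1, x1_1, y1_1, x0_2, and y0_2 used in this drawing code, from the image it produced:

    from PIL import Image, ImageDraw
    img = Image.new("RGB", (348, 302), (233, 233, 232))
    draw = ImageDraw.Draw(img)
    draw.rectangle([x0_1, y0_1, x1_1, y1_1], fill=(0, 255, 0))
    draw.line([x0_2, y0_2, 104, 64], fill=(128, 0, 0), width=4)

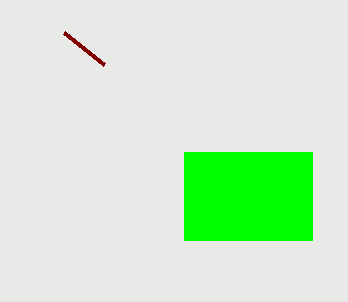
x0_1 = 184
y0_1 = 152
x1_1 = 312
y1_1 = 240
x0_2 = 64
y0_2 = 32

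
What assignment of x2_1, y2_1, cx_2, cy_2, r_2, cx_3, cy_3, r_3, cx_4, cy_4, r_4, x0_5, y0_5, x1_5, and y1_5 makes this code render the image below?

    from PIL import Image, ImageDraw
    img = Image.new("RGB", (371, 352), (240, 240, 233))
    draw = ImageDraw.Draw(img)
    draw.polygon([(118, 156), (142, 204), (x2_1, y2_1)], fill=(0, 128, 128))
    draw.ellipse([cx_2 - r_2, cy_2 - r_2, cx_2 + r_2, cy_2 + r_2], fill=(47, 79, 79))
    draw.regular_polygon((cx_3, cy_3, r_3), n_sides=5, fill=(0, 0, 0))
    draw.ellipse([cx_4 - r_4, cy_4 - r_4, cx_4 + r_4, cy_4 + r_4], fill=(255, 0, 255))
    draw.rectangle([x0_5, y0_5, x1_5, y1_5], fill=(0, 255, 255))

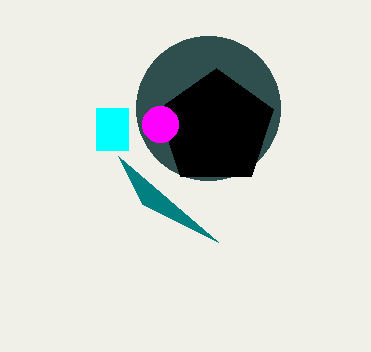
x2_1 = 218, y2_1 = 242, cx_2 = 208, cy_2 = 108, r_2 = 72, cx_3 = 216, cy_3 = 128, r_3 = 60, cx_4 = 160, cy_4 = 124, r_4 = 18, x0_5 = 96, y0_5 = 108, x1_5 = 128, y1_5 = 150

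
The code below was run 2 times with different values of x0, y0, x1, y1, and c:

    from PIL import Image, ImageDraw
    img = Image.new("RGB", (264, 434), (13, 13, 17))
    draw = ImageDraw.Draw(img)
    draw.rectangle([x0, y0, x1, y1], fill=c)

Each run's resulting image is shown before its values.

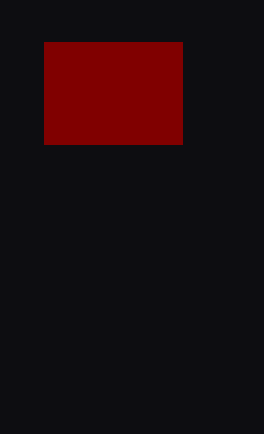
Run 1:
x0 = 44, y0 = 42, x1 = 182, y1 = 144, c = 'maroon'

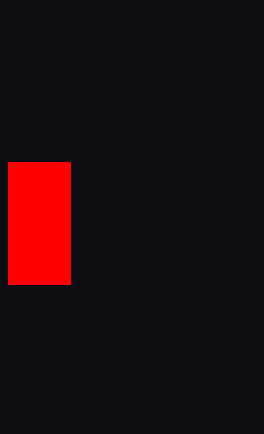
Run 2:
x0 = 8, y0 = 162, x1 = 70, y1 = 284, c = 'red'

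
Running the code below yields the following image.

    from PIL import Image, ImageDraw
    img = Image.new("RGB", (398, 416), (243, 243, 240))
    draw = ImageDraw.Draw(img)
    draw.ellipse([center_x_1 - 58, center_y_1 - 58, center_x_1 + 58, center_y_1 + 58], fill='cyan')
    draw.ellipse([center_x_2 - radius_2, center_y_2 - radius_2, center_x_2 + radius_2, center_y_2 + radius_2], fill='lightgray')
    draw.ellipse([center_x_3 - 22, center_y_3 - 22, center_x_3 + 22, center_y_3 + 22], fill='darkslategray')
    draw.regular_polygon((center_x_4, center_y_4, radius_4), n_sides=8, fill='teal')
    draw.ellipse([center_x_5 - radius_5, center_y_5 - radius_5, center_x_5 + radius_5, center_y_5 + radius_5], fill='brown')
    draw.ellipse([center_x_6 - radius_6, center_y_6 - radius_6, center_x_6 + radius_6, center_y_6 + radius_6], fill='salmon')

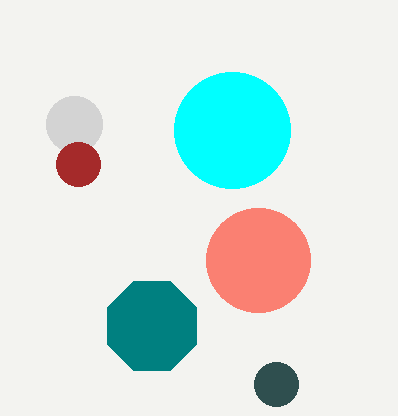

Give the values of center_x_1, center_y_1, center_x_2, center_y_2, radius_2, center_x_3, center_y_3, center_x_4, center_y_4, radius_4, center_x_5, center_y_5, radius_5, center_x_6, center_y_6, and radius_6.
center_x_1 = 232; center_y_1 = 130; center_x_2 = 74; center_y_2 = 124; radius_2 = 28; center_x_3 = 276; center_y_3 = 384; center_x_4 = 152; center_y_4 = 326; radius_4 = 48; center_x_5 = 78; center_y_5 = 164; radius_5 = 22; center_x_6 = 258; center_y_6 = 260; radius_6 = 52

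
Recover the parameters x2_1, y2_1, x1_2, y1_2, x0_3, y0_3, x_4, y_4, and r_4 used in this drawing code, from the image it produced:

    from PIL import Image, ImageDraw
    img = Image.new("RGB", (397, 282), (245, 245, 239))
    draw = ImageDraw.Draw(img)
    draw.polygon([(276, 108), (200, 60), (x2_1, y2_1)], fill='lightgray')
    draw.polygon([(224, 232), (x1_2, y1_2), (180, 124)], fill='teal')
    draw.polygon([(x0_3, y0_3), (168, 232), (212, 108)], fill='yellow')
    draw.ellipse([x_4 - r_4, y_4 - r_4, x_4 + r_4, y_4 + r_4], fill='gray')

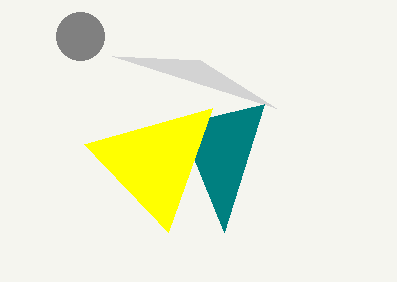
x2_1 = 112; y2_1 = 56; x1_2 = 264; y1_2 = 104; x0_3 = 84; y0_3 = 144; x_4 = 80; y_4 = 36; r_4 = 24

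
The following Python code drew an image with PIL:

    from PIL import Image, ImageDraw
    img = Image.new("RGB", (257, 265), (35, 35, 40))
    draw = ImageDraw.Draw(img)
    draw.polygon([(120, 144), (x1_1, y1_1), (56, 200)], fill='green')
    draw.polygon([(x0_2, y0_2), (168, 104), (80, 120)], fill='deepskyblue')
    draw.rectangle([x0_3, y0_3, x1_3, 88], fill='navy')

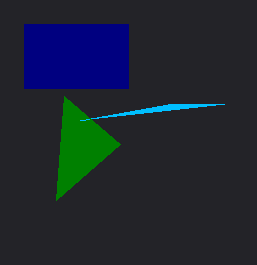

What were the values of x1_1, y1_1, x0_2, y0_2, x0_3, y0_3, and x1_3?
x1_1 = 64
y1_1 = 96
x0_2 = 224
y0_2 = 104
x0_3 = 24
y0_3 = 24
x1_3 = 128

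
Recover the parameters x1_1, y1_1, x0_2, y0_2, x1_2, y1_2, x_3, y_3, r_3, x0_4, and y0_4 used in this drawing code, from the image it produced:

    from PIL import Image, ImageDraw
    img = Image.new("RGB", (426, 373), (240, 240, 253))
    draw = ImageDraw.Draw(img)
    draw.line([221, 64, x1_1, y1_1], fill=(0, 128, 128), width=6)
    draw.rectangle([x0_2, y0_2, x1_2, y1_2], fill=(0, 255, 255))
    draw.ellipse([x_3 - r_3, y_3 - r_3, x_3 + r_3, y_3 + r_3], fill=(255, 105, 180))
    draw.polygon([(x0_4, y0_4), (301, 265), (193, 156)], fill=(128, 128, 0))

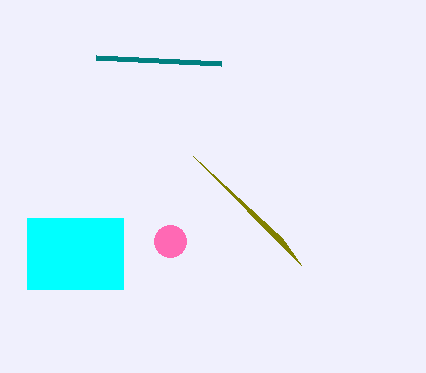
x1_1 = 96
y1_1 = 58
x0_2 = 27
y0_2 = 218
x1_2 = 123
y1_2 = 289
x_3 = 170
y_3 = 241
r_3 = 16
x0_4 = 282
y0_4 = 238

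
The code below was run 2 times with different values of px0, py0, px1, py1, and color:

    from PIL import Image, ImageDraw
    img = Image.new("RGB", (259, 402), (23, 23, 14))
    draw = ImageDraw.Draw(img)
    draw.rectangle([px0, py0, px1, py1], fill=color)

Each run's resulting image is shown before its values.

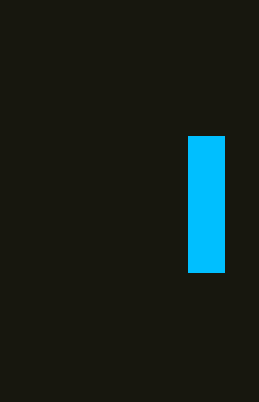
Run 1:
px0 = 188
py0 = 136
px1 = 224
py1 = 272
color = 'deepskyblue'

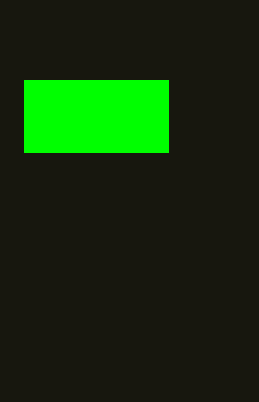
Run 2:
px0 = 24
py0 = 80
px1 = 168
py1 = 152
color = 'lime'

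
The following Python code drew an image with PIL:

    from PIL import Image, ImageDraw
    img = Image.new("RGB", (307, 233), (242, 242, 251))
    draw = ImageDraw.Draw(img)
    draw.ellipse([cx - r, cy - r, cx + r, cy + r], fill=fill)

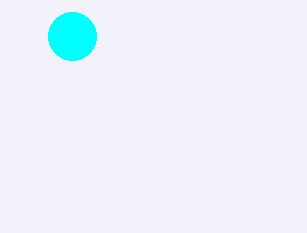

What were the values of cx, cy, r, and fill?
cx = 72, cy = 36, r = 24, fill = 'cyan'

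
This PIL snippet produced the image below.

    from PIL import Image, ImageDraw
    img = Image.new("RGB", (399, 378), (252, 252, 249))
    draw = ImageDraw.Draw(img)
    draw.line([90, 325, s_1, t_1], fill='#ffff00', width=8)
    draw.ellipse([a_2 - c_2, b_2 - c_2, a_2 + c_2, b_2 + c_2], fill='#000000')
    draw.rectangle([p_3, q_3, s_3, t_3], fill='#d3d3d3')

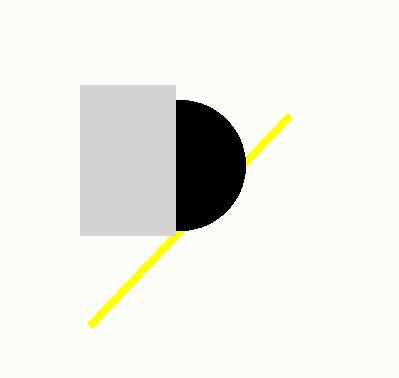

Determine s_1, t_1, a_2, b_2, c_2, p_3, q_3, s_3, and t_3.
s_1 = 290; t_1 = 115; a_2 = 180; b_2 = 165; c_2 = 65; p_3 = 80; q_3 = 85; s_3 = 175; t_3 = 235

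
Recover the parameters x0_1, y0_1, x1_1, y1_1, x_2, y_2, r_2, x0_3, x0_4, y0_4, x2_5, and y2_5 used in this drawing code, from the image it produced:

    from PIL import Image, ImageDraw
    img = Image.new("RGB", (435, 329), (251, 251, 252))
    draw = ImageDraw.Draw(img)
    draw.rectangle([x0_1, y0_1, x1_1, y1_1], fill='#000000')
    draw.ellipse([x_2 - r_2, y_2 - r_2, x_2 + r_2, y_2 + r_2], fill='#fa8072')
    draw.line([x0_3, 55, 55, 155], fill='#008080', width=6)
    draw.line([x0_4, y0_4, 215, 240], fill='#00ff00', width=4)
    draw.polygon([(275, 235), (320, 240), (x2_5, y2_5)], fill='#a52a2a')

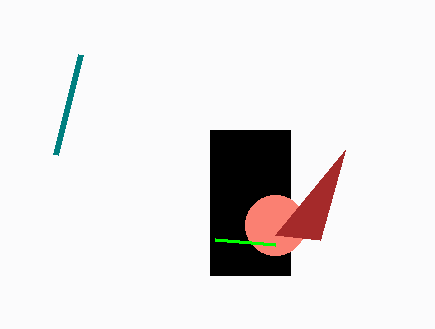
x0_1 = 210; y0_1 = 130; x1_1 = 290; y1_1 = 275; x_2 = 275; y_2 = 225; r_2 = 30; x0_3 = 80; x0_4 = 275; y0_4 = 245; x2_5 = 345; y2_5 = 150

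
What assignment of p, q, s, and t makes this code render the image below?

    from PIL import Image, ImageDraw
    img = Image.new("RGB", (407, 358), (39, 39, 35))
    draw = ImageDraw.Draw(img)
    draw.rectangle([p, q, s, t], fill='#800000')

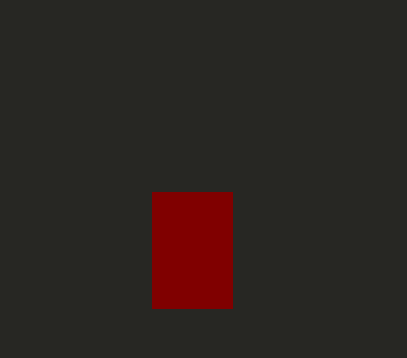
p = 152
q = 192
s = 232
t = 308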